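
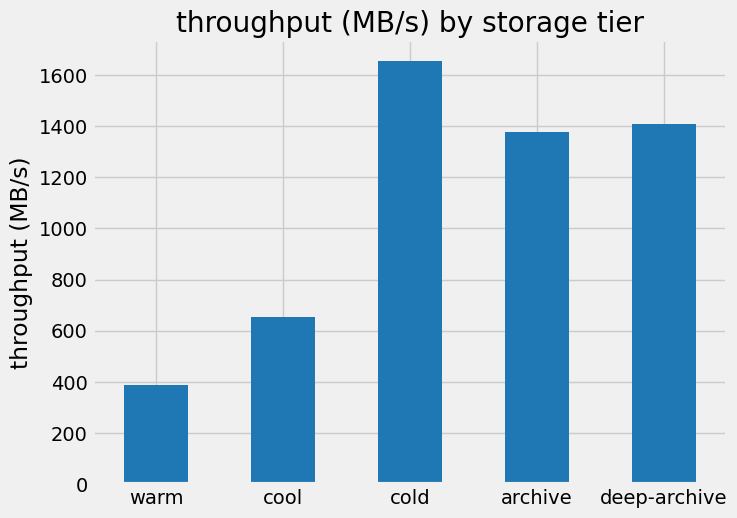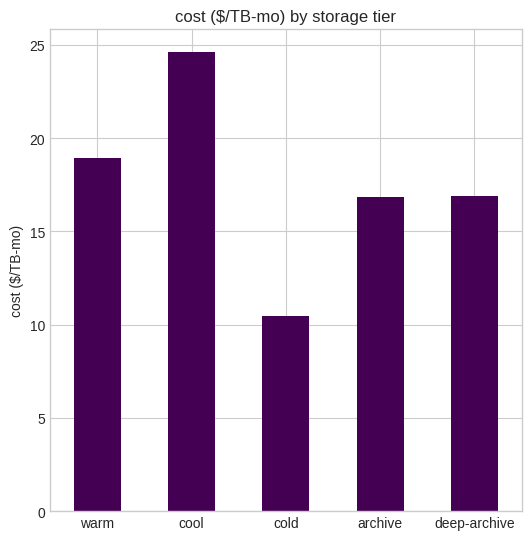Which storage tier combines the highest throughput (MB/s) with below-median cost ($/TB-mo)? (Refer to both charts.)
Chart 2 median cost ($/TB-mo) ≈ 15; below-median storage tiers: cold, archive. Among those, cold has the highest throughput (MB/s) (≈ 1600).

cold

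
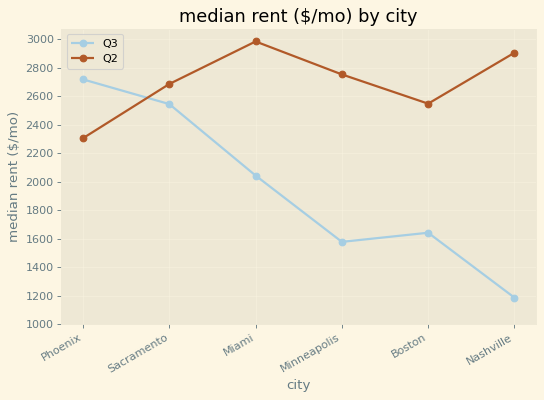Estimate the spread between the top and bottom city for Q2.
≈ 600

Max Miami ≈ 3000, min Phoenix ≈ 2400; range ≈ 600.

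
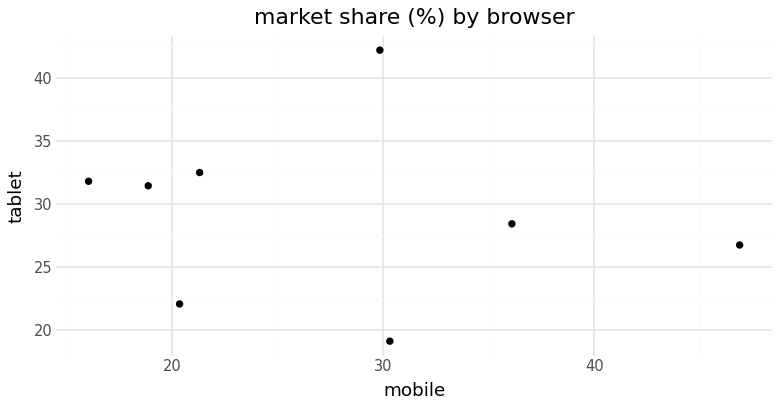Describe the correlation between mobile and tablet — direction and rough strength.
no clear correlation

Points are roughly uncorrelated; weak (|r| ≈ 0.1).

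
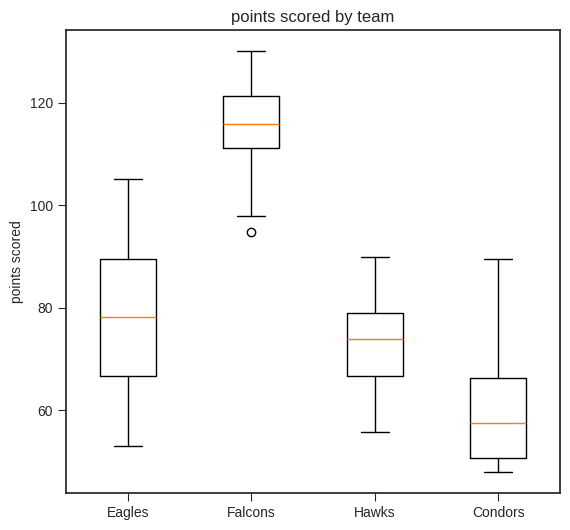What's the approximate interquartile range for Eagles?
Q3 ≈ 90, Q1 ≈ 65; IQR ≈ 25.

≈ 25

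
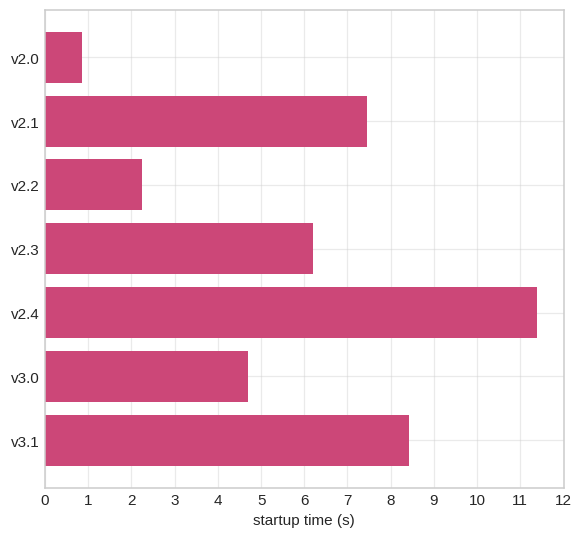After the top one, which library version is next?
Top 3: v2.4 ≈ 11, v3.1 ≈ 8, v2.1 ≈ 7.

v3.1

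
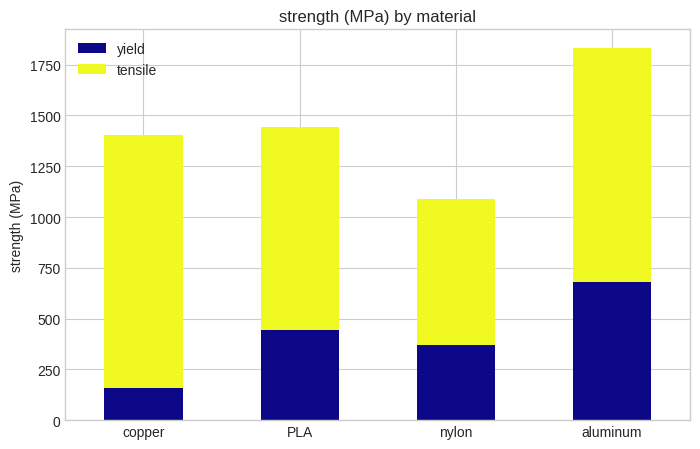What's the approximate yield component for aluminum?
≈ 600

yield top ≈ 600, bottom ≈ 0; segment ≈ 600.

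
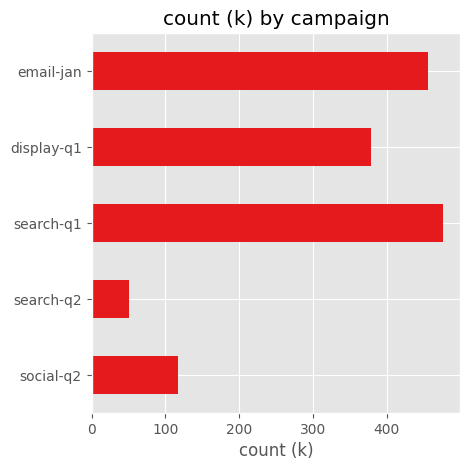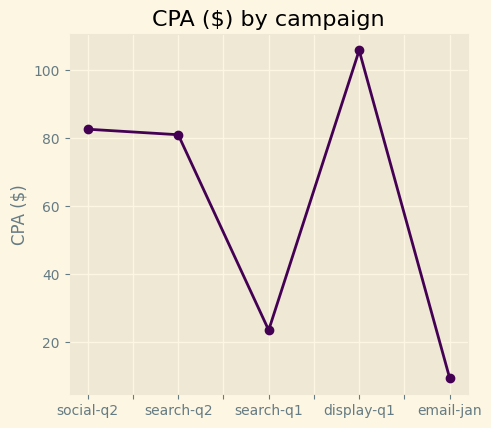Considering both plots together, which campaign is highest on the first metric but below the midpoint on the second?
search-q1

Chart 2 median CPA ($) ≈ 80; below-median campaigns: search-q1, email-jan. Among those, search-q1 has the highest count (k) (≈ 500).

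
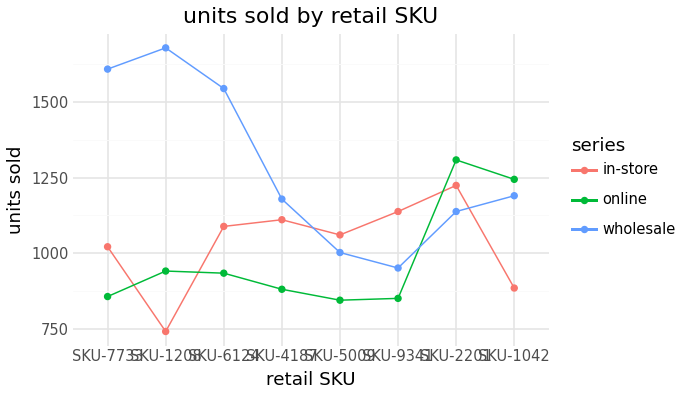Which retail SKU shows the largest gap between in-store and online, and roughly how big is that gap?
SKU-1042: in-store ≈ 900, online ≈ 1200 → gap ≈ 300. Next-largest (SKU-9341) is only ≈ 200.

SKU-1042, ≈ 300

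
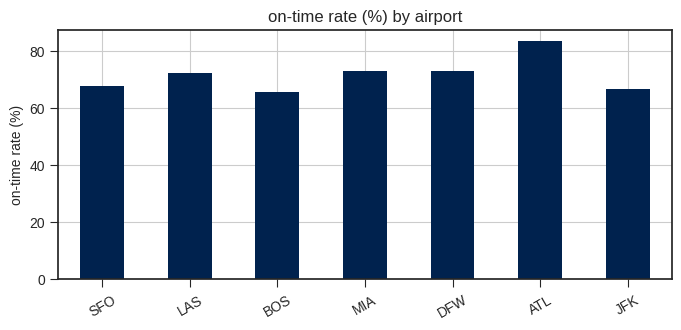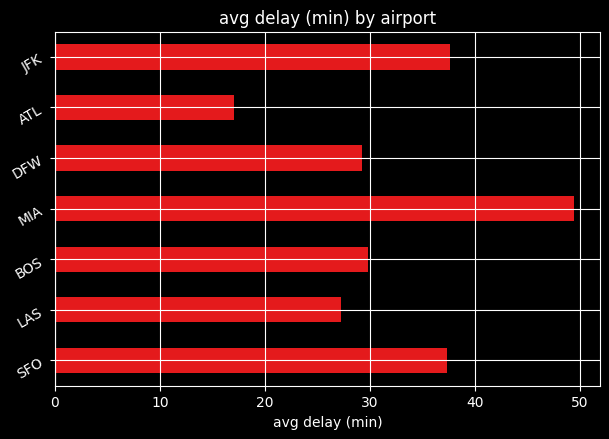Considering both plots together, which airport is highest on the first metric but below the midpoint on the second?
Chart 2 median avg delay (min) ≈ 30; below-median airports: LAS, DFW, ATL. Among those, ATL has the highest on-time rate (%) (≈ 80).

ATL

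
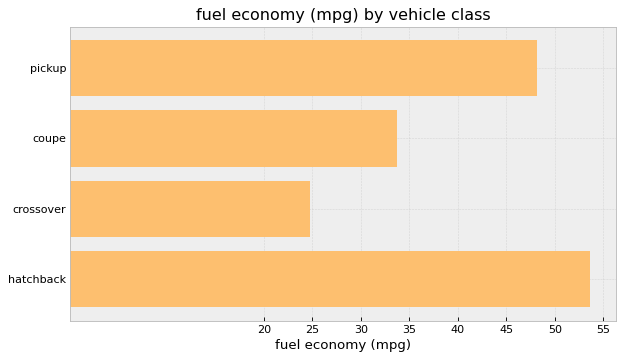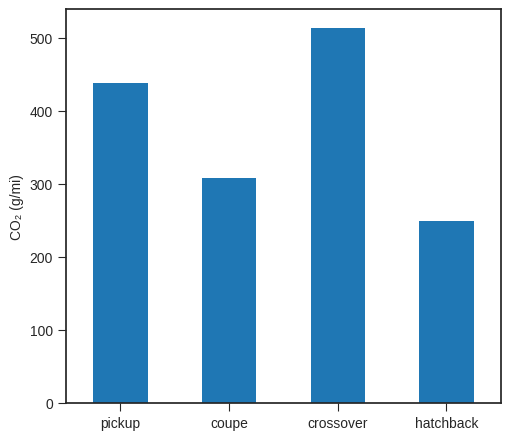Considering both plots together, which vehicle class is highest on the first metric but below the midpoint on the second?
Chart 2 median CO₂ (g/mi) ≈ 350; below-median vehicle classes: coupe, hatchback. Among those, hatchback has the highest fuel economy (mpg) (≈ 55).

hatchback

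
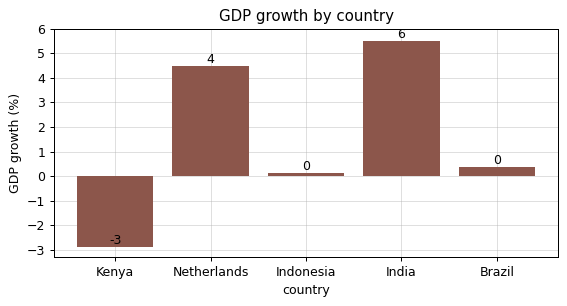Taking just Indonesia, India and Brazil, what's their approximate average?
≈ 2

(0 + 6 + 0) / 3 ≈ 2.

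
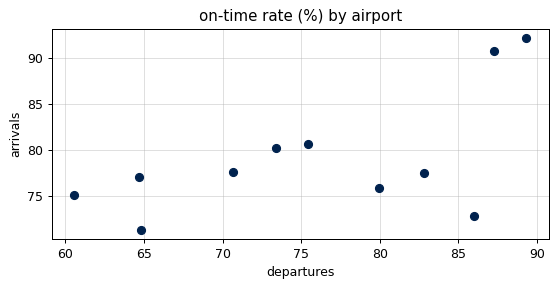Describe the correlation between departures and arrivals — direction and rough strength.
Points are positively correlated; moderate (|r| ≈ 0.6).

positive, moderate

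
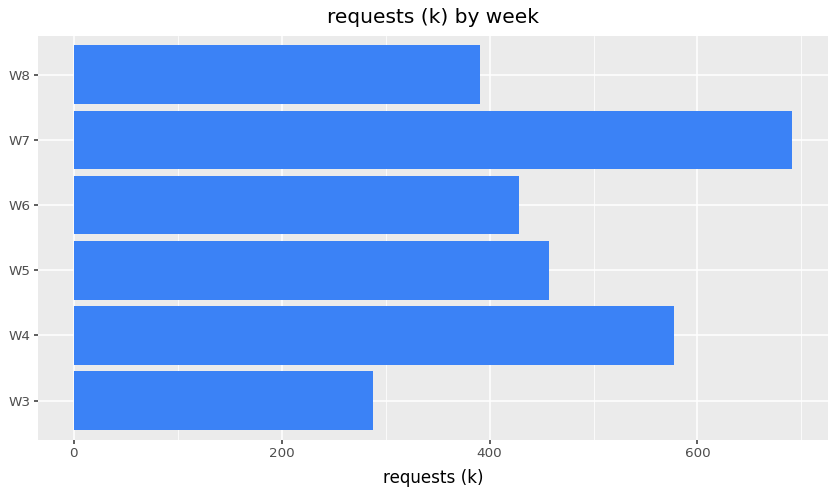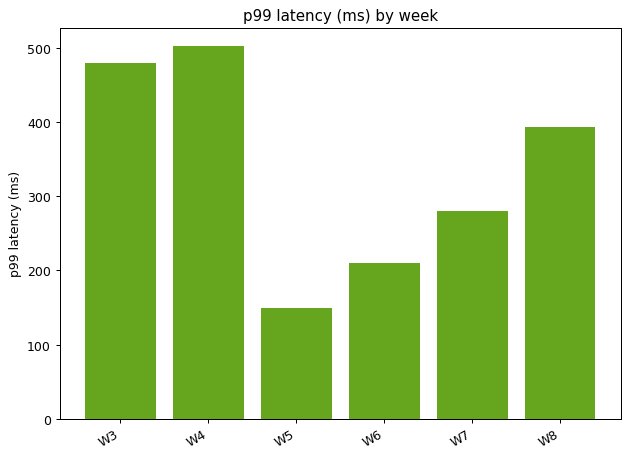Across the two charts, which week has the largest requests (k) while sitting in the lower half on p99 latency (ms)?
Chart 2 median p99 latency (ms) ≈ 350; below-median weeks: W5, W6, W7. Among those, W7 has the highest requests (k) (≈ 700).

W7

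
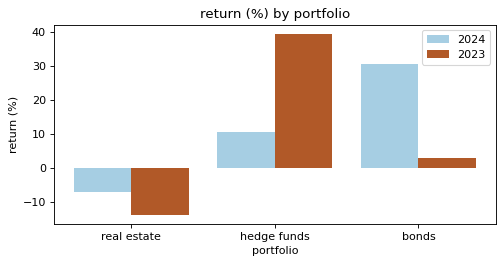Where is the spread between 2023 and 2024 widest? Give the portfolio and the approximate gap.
hedge funds: 2023 ≈ 40, 2024 ≈ 10 → gap ≈ 30. Next-largest (bonds) is only ≈ 25.

hedge funds, ≈ 30 %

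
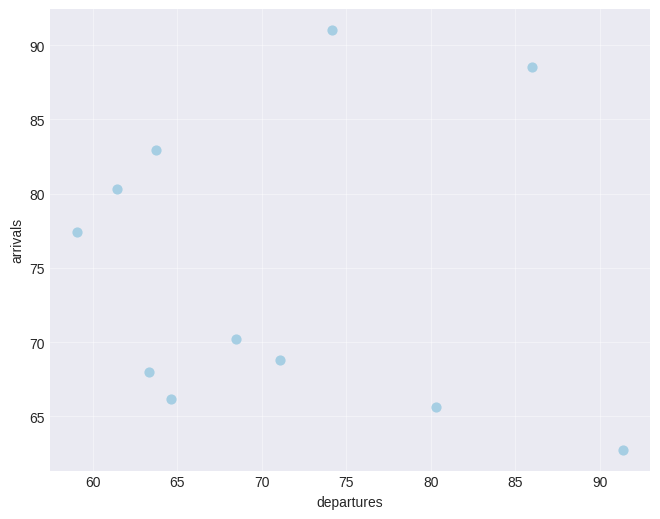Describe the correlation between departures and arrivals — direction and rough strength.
no clear correlation

Points are roughly uncorrelated; weak (|r| ≈ 0.1).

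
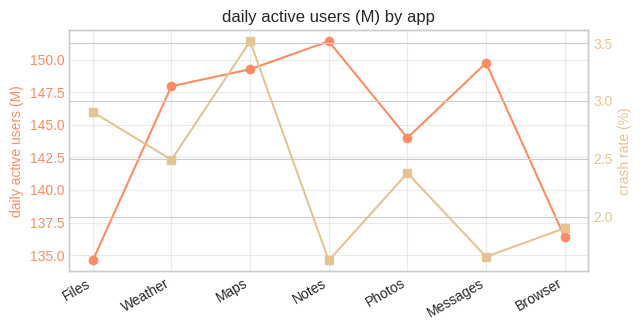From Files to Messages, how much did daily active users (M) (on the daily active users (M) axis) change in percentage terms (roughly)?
≈ +11.9%

Files ≈ 134, Messages ≈ 150; (150 − 134) / 134 ≈ +11.9%.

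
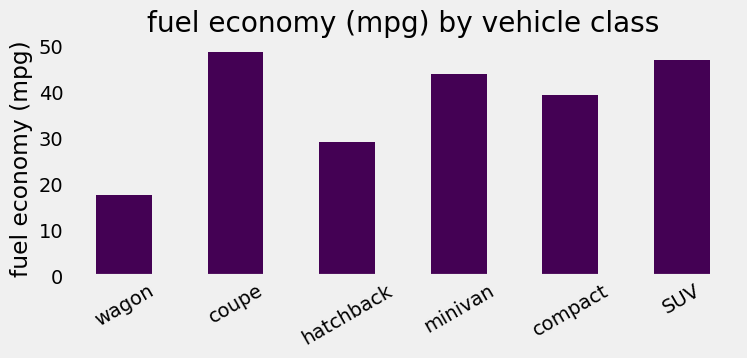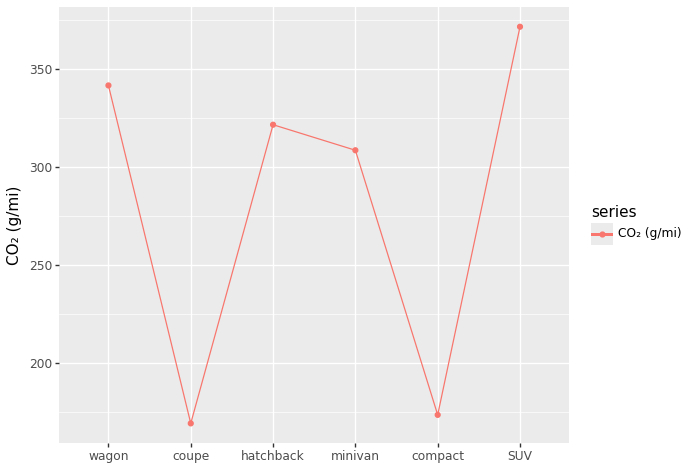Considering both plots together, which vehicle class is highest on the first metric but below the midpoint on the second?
Chart 2 median CO₂ (g/mi) ≈ 300; below-median vehicle classes: coupe, minivan, compact. Among those, coupe has the highest fuel economy (mpg) (≈ 50).

coupe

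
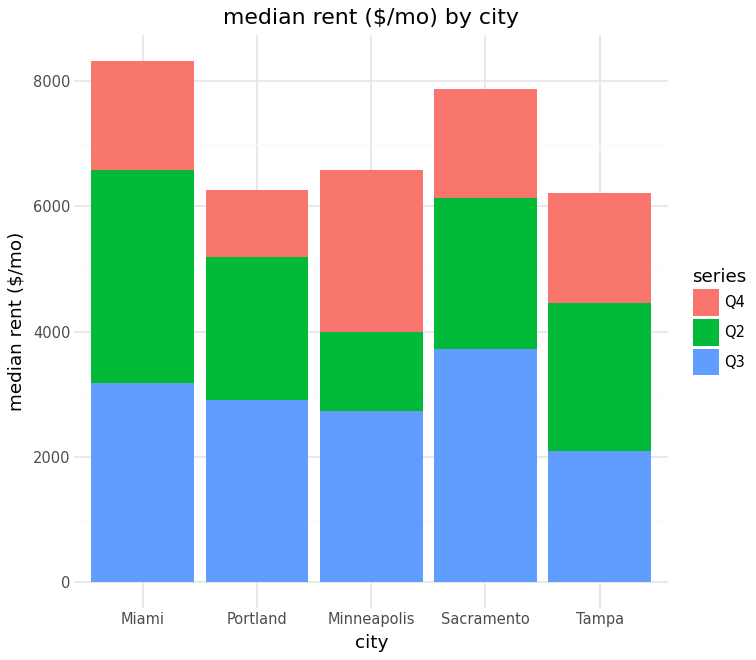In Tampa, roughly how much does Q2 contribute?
Q2 top ≈ 4000, bottom ≈ 2000; segment ≈ 2000.

≈ 2000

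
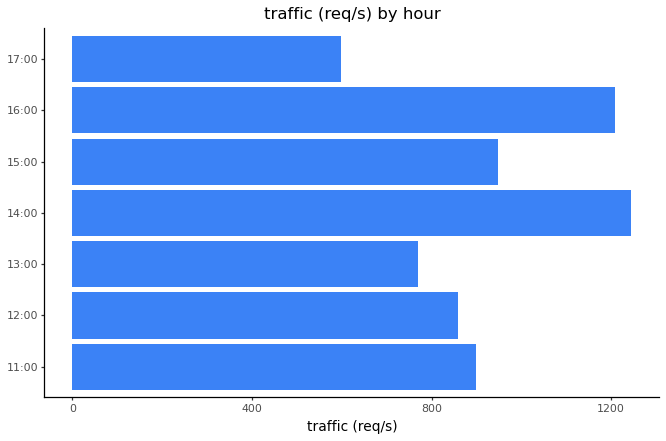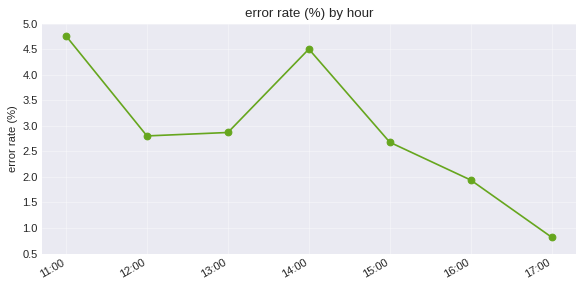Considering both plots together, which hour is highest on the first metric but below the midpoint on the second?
16:00

Chart 2 median error rate (%) ≈ 3; below-median hours: 15:00, 16:00, 17:00. Among those, 16:00 has the highest traffic (req/s) (≈ 1200).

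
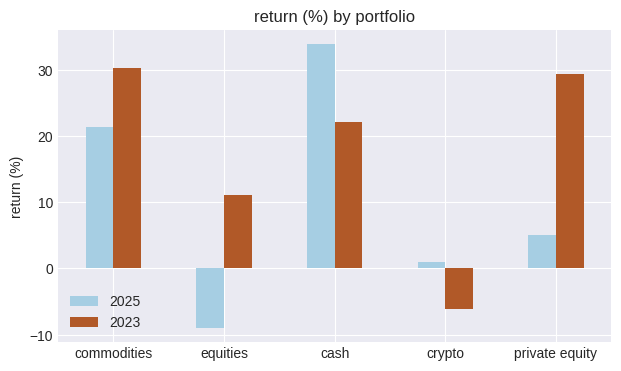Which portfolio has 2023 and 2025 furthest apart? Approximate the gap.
private equity, ≈ 25 %

private equity: 2023 ≈ 30, 2025 ≈ 5 → gap ≈ 25. Next-largest (equities) is only ≈ 20.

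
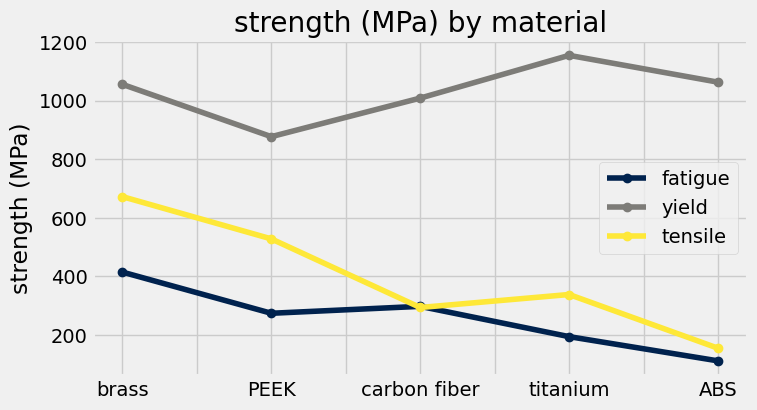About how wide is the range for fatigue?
Max brass ≈ 400, min ABS ≈ 100; range ≈ 300.

≈ 300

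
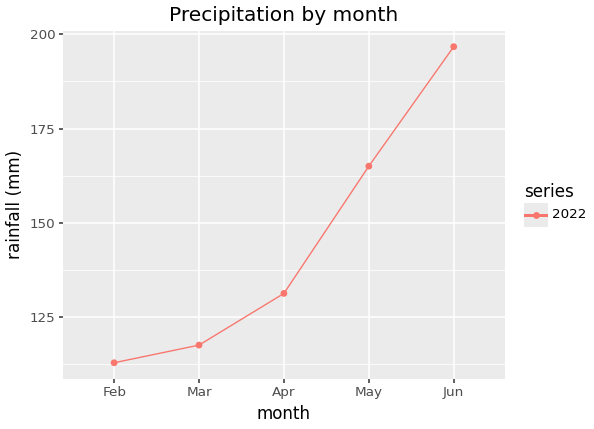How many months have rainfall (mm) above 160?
Above 160: May, Jun.

2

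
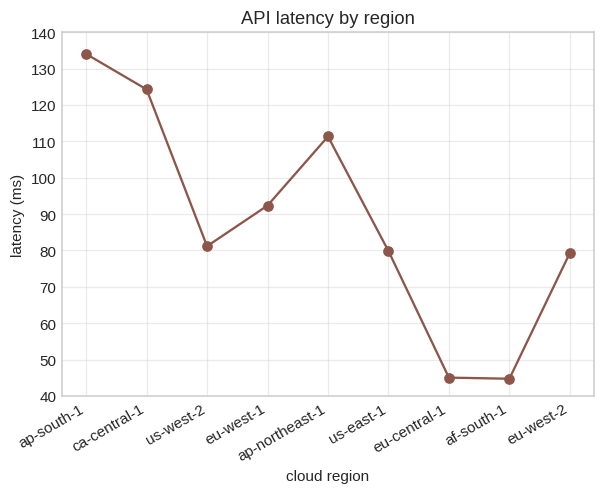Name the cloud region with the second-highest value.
ca-central-1

Top 3: ap-south-1 ≈ 130, ca-central-1 ≈ 120, ap-northeast-1 ≈ 110.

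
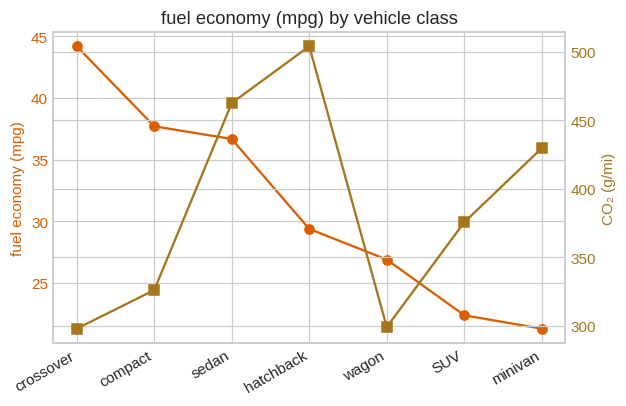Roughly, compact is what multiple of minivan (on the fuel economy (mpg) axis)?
compact ≈ 38, minivan ≈ 22; 38/22 ≈ 1.73.

≈ 1.73×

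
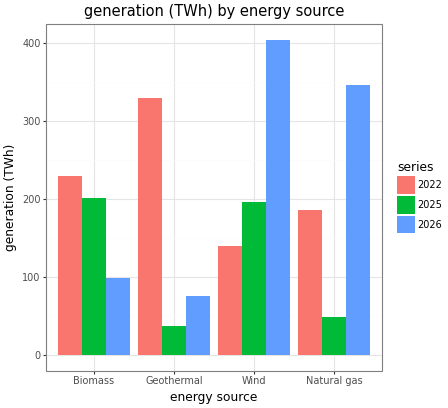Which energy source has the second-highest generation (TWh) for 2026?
Natural gas

Top 3 for 2026: Wind ≈ 400, Natural gas ≈ 350, Biomass ≈ 100.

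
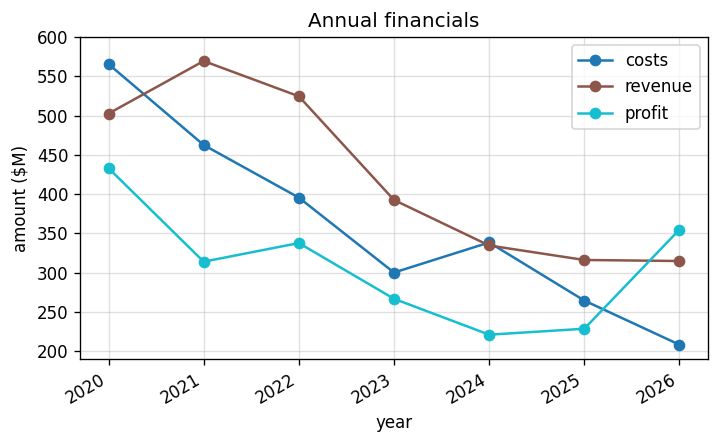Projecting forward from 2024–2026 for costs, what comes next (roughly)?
≈ 125

Last three: 350, 250, 200 → slope ≈ -75/step → next ≈ 125.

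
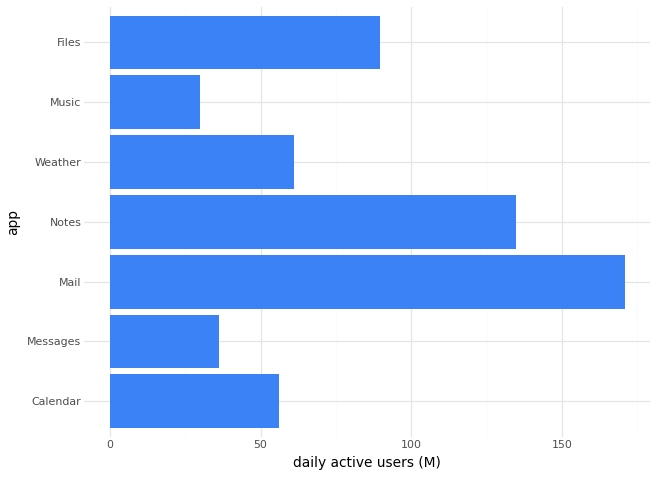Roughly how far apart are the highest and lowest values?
≈ 160

Max Mail ≈ 180, min Music ≈ 20; range ≈ 160.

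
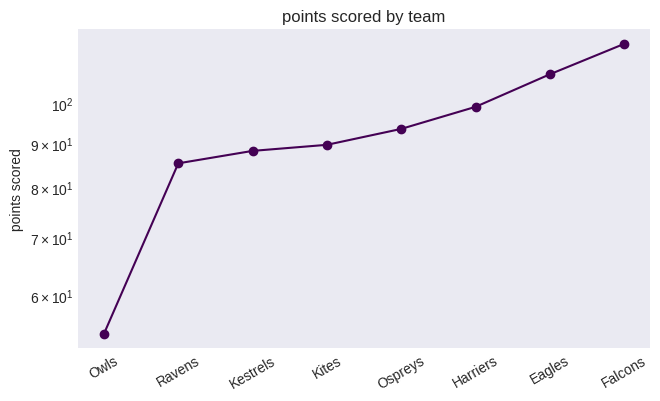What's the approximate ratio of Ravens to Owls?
≈ 1.8×

Ravens ≈ 90, Owls ≈ 50; 90/50 ≈ 1.8.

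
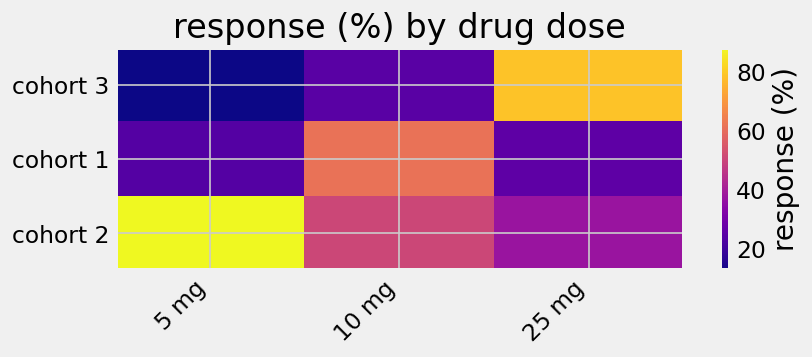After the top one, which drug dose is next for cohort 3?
Top 3 for cohort 3: 25 mg ≈ 80, 10 mg ≈ 20, 5 mg ≈ 10.

10 mg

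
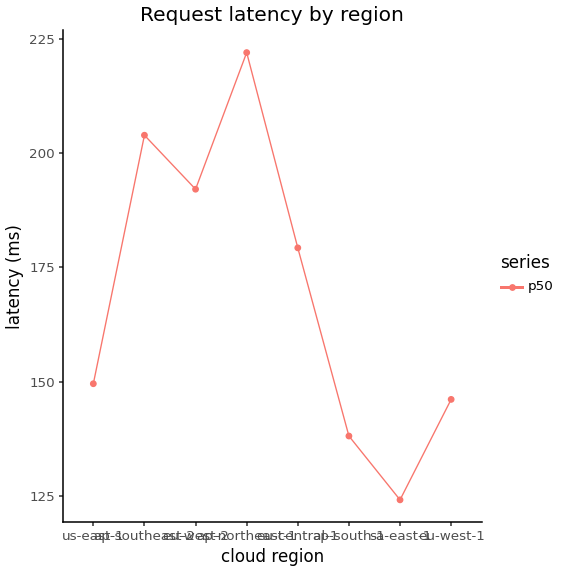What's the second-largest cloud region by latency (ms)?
Top 3: ap-northeast-1 ≈ 220, ap-southeast-2 ≈ 200, eu-west-2 ≈ 190.

ap-southeast-2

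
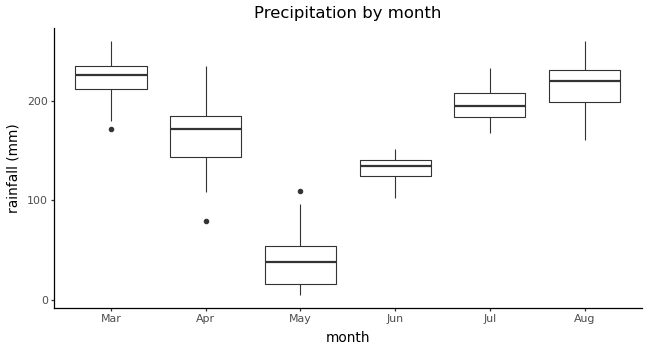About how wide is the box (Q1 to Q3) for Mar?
Q3 ≈ 240, Q1 ≈ 220; IQR ≈ 20.

≈ 20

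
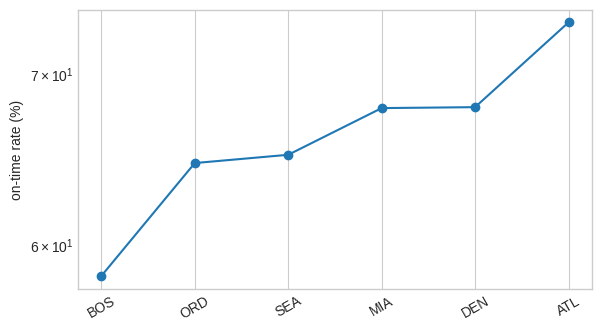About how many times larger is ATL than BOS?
ATL ≈ 74, BOS ≈ 58; 74/58 ≈ 1.28.

≈ 1.28×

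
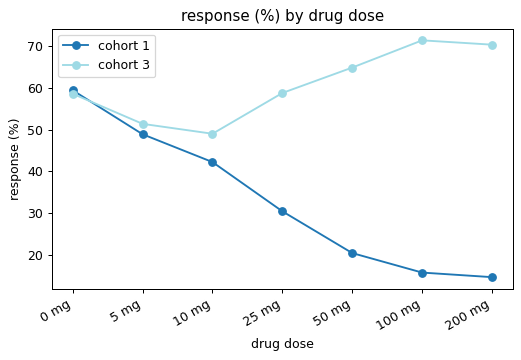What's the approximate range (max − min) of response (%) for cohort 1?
Max 0 mg ≈ 60, min 200 mg ≈ 15; range ≈ 45.

≈ 45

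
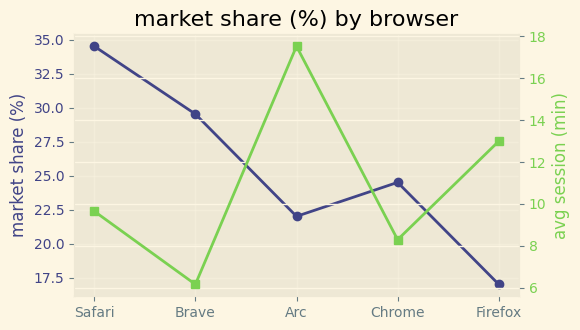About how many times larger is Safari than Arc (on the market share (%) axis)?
≈ 1.55×

Safari ≈ 34, Arc ≈ 22; 34/22 ≈ 1.55.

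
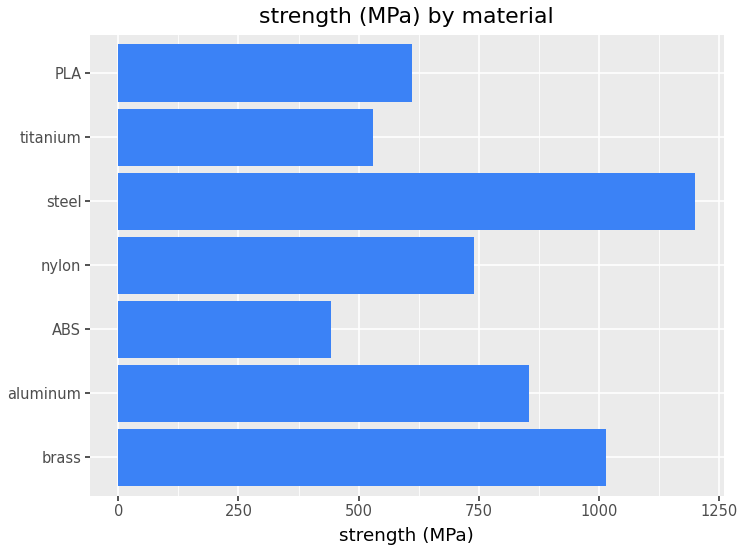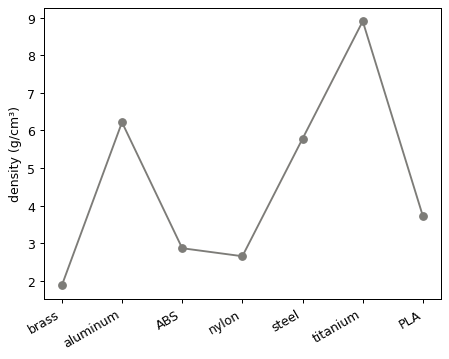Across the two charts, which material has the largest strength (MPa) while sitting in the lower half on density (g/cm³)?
Chart 2 median density (g/cm³) ≈ 4; below-median materials: brass, ABS, nylon. Among those, brass has the highest strength (MPa) (≈ 1000).

brass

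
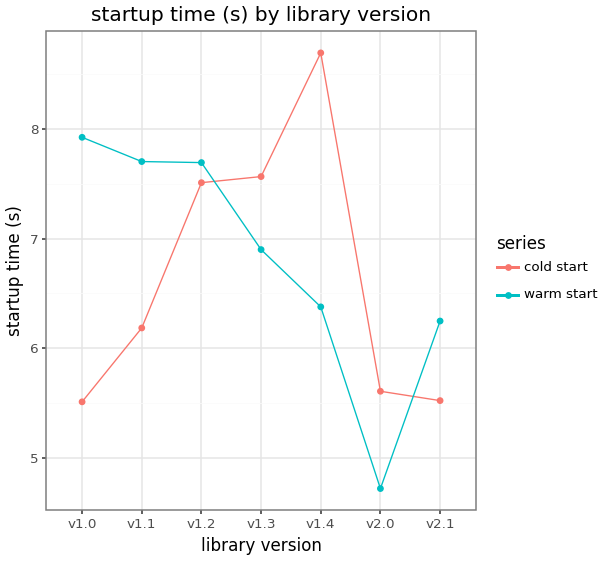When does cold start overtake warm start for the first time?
v1.2: cold start ≈ 7.5 vs warm start ≈ 7.5 (not yet); v1.3: cold start ≈ 7.5 vs warm start ≈ 7.0 (first crossover).

v1.3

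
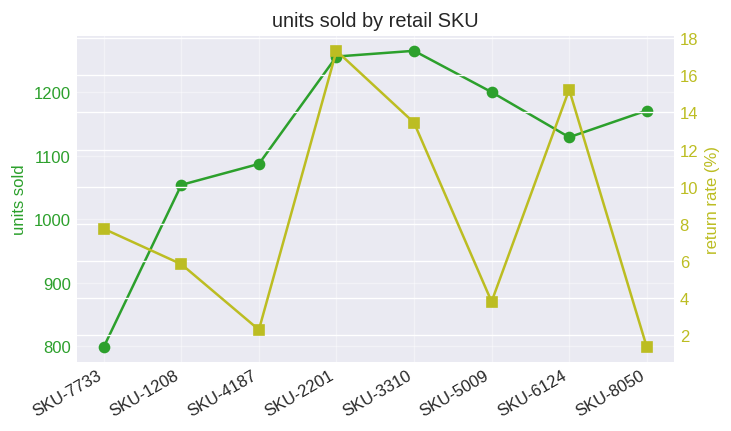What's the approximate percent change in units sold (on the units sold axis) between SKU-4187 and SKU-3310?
≈ +13.6%

SKU-4187 ≈ 1100, SKU-3310 ≈ 1250; (1250 − 1100) / 1100 ≈ +13.6%.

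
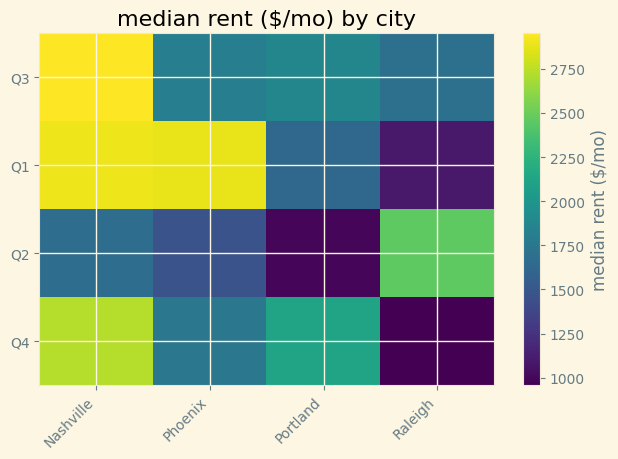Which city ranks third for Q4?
Phoenix

Top 4 for Q4: Nashville ≈ 2800, Portland ≈ 2200, Phoenix ≈ 1800, Raleigh ≈ 1000.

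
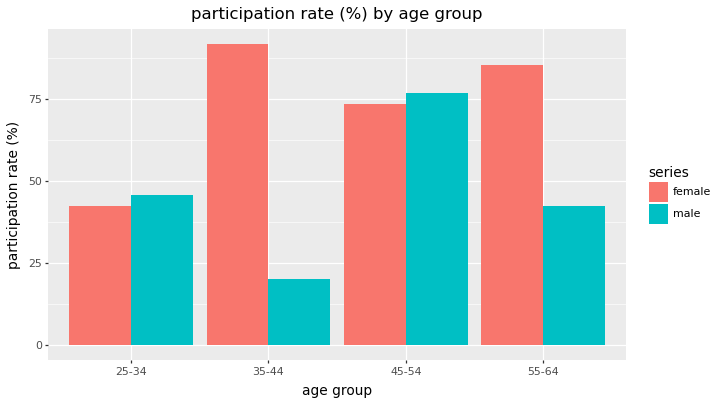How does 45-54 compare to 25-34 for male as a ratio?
45-54 ≈ 80, 25-34 ≈ 50; 80/50 ≈ 1.6.

≈ 1.6×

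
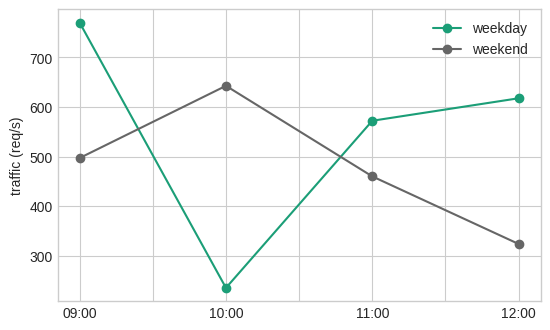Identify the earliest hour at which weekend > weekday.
10:00

09:00: weekend ≈ 500 vs weekday ≈ 750 (not yet); 10:00: weekend ≈ 650 vs weekday ≈ 250 (first crossover).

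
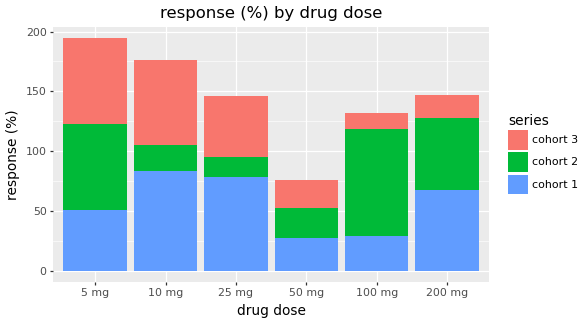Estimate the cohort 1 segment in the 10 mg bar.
cohort 1 top ≈ 80, bottom ≈ 0; segment ≈ 80.

≈ 80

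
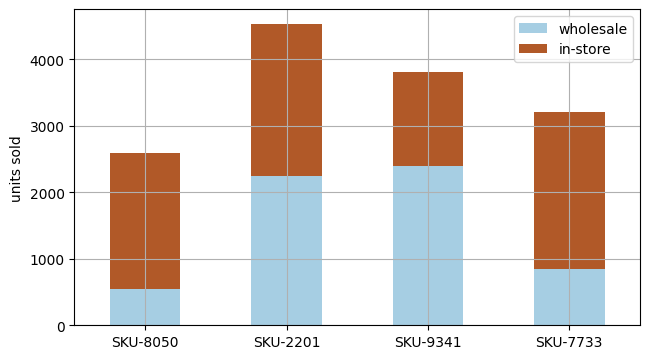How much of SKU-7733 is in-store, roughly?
in-store top ≈ 3000, bottom ≈ 1000; segment ≈ 2000.

≈ 2000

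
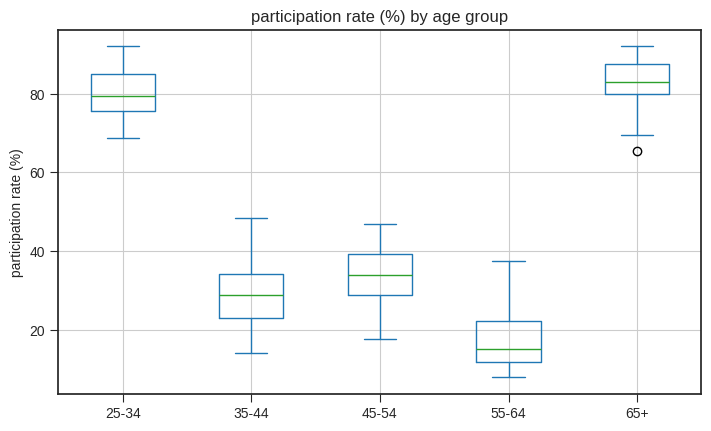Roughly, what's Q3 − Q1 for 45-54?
≈ 10

Q3 ≈ 40, Q1 ≈ 30; IQR ≈ 10.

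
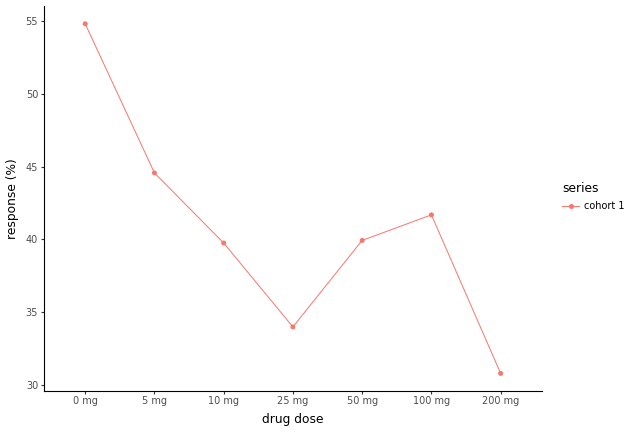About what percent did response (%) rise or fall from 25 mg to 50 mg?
25 mg ≈ 35, 50 mg ≈ 40; (40 − 35) / 35 ≈ +14.3%.

≈ +14.3%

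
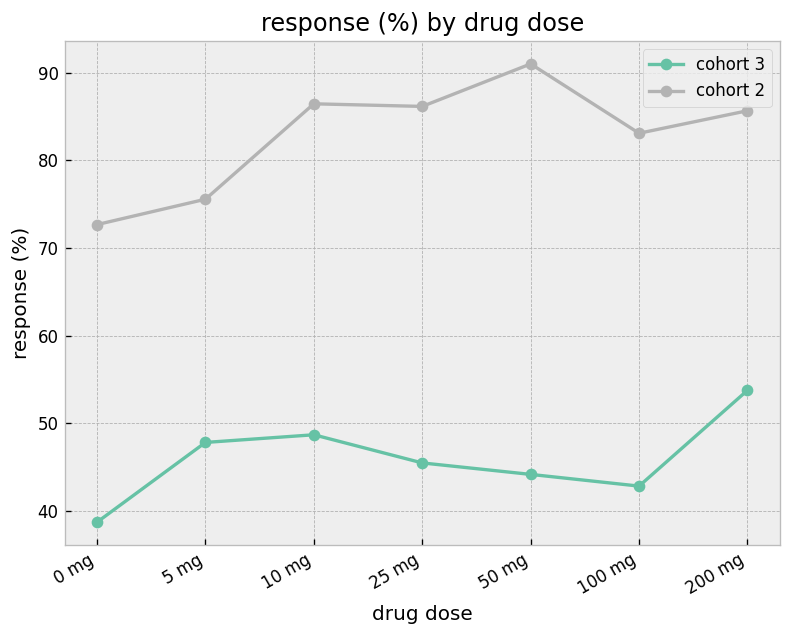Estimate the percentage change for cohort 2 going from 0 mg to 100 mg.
0 mg ≈ 75, 100 mg ≈ 85; (85 − 75) / 75 ≈ +13.3%.

≈ +13.3%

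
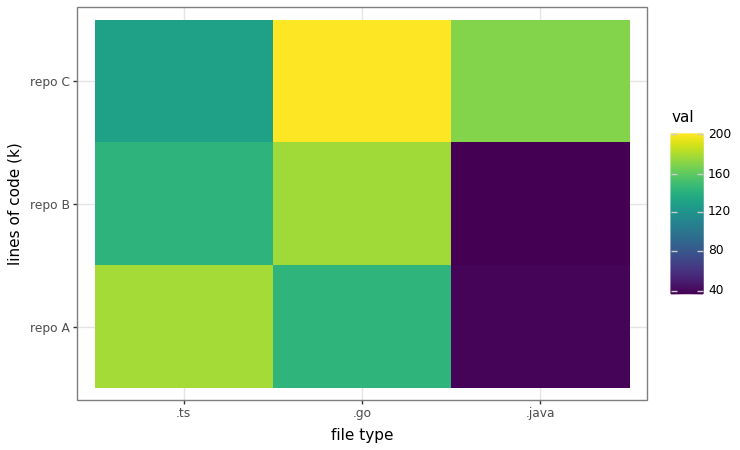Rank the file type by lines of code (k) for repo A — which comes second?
.go

Top 3 for repo A: .ts ≈ 180, .go ≈ 140, .java ≈ 40.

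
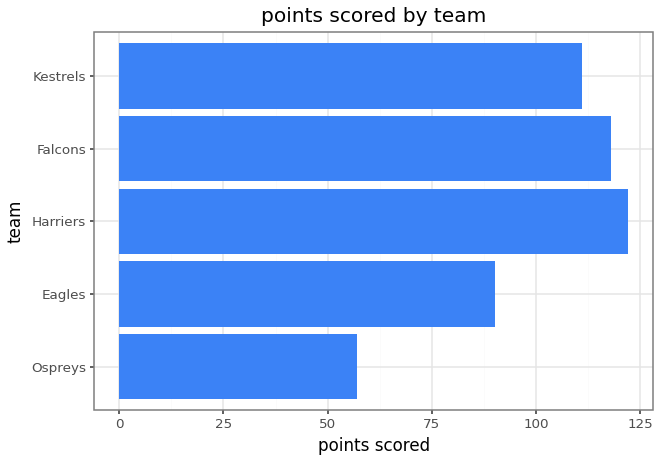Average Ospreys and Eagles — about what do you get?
≈ 70

(60 + 80) / 2 ≈ 70.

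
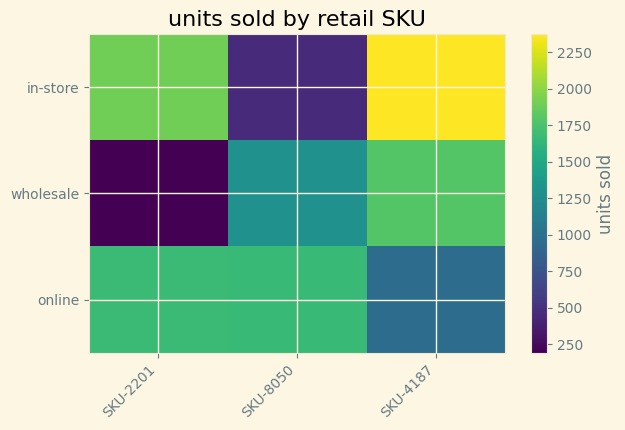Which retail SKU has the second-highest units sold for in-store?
Top 3 for in-store: SKU-4187 ≈ 2400, SKU-2201 ≈ 1800, SKU-8050 ≈ 400.

SKU-2201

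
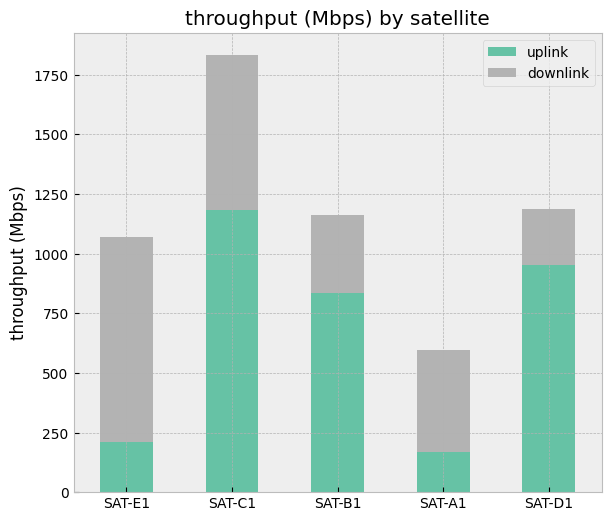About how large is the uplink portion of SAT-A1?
uplink top ≈ 200, bottom ≈ 0; segment ≈ 200.

≈ 200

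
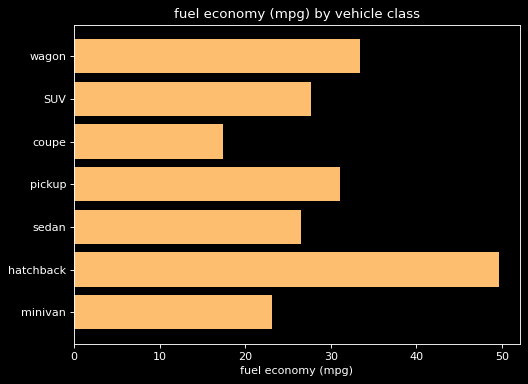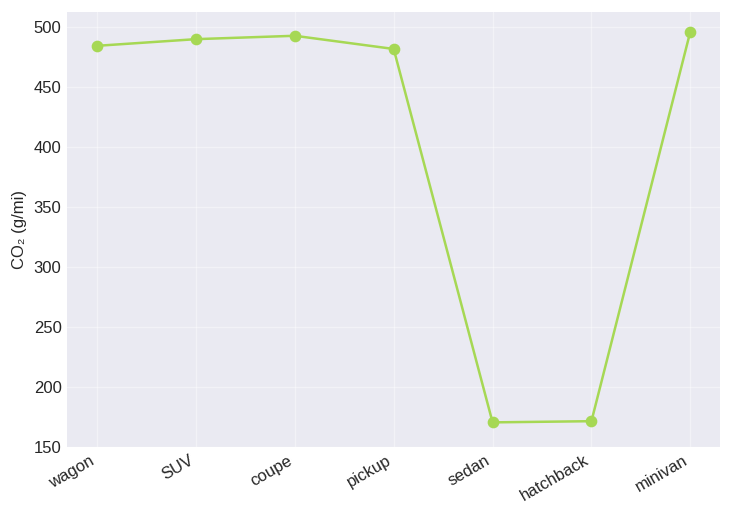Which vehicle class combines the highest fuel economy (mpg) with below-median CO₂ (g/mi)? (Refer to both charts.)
hatchback

Chart 2 median CO₂ (g/mi) ≈ 500; below-median vehicle classes: pickup, sedan, hatchback. Among those, hatchback has the highest fuel economy (mpg) (≈ 50).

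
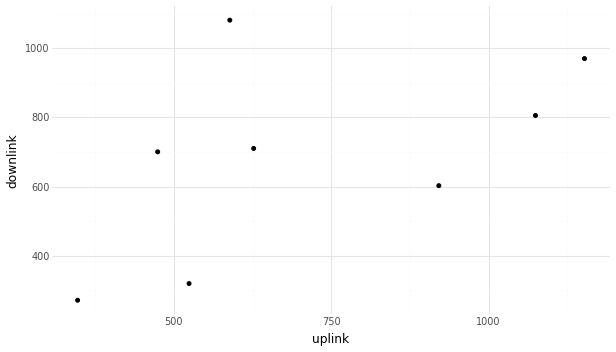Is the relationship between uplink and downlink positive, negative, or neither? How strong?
Points are positively correlated; moderate (|r| ≈ 0.5).

positive, moderate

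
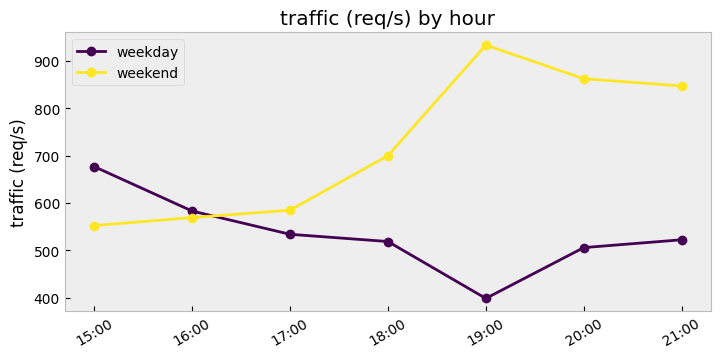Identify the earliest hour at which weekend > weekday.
16:00: weekend ≈ 550 vs weekday ≈ 600 (not yet); 17:00: weekend ≈ 600 vs weekday ≈ 550 (first crossover).

17:00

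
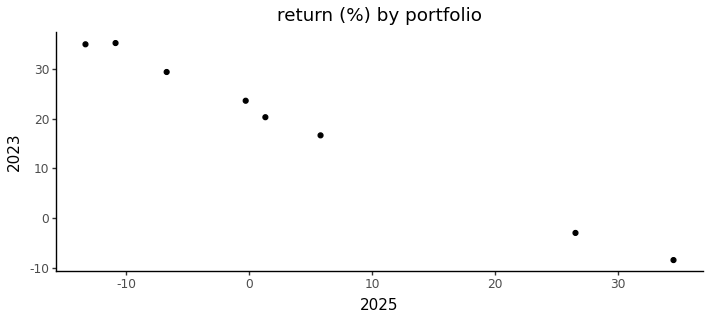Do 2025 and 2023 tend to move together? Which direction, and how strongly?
negative, strong

Points are negatively correlated; strong (|r| ≈ 1.0).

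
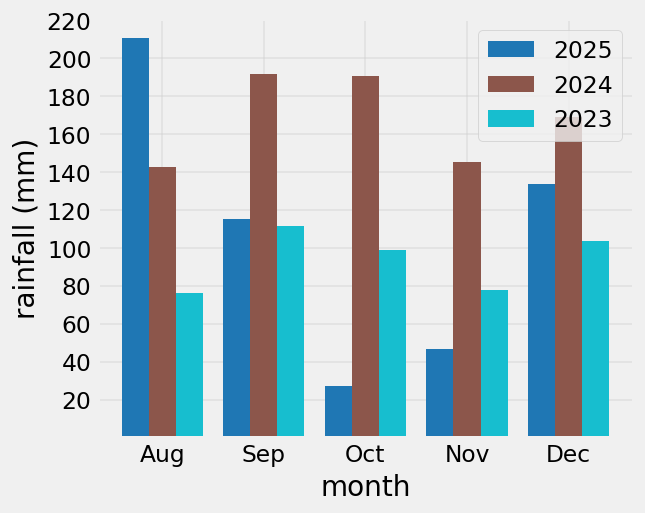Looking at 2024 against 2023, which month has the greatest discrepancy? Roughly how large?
Oct, ≈ 100 mm

Oct: 2024 ≈ 200, 2023 ≈ 100 → gap ≈ 100. Next-largest (Sep) is only ≈ 80.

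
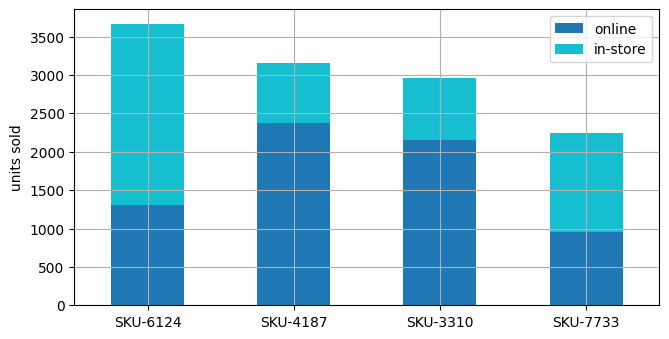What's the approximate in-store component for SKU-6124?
in-store top ≈ 3500, bottom ≈ 1500; segment ≈ 2000.

≈ 2000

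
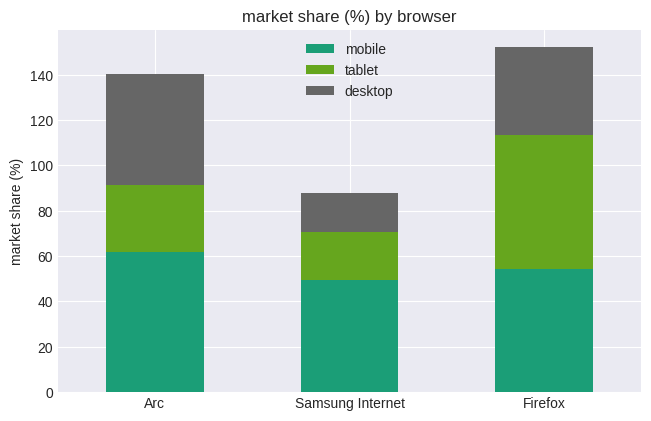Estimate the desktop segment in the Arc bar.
≈ 40

desktop top ≈ 140, bottom ≈ 100; segment ≈ 40.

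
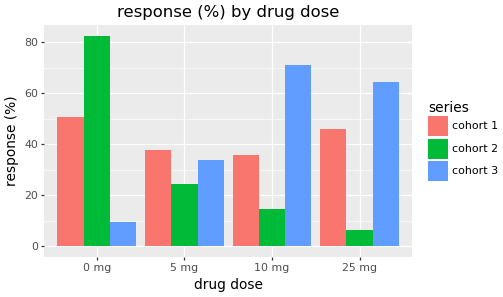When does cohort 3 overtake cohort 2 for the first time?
5 mg

0 mg: cohort 3 ≈ 10 vs cohort 2 ≈ 80 (not yet); 5 mg: cohort 3 ≈ 30 vs cohort 2 ≈ 20 (first crossover).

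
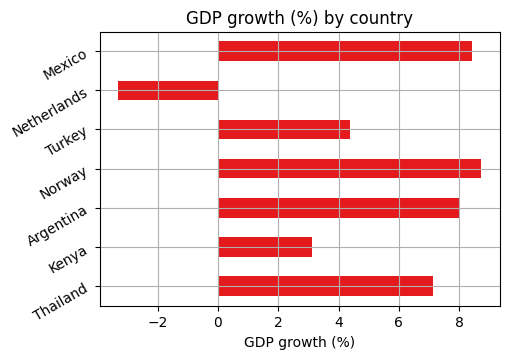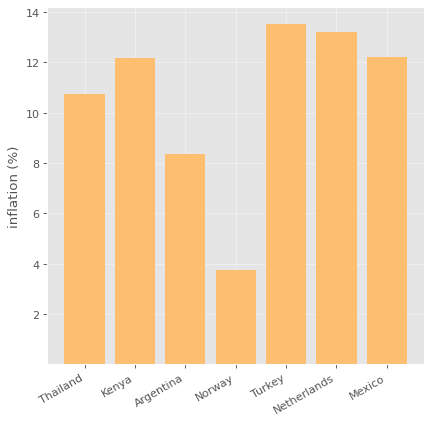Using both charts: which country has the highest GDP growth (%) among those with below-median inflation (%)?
Chart 2 median inflation (%) ≈ 12; below-median countries: Thailand, Argentina, Norway. Among those, Norway has the highest GDP growth (%) (≈ 9).

Norway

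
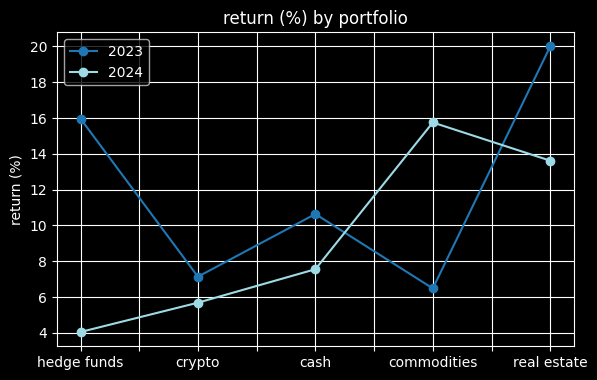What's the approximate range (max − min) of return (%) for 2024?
Max commodities ≈ 16, min hedge funds ≈ 4; range ≈ 12.

≈ 12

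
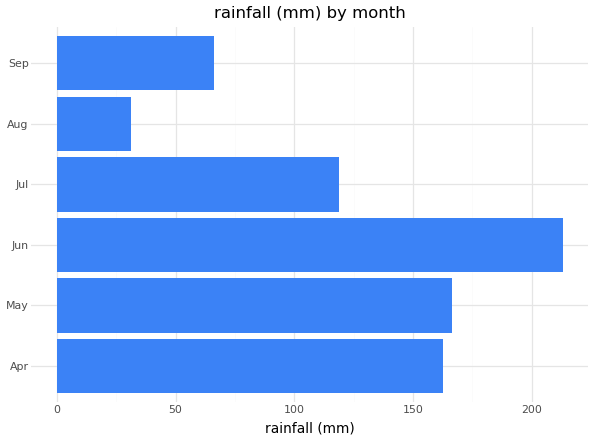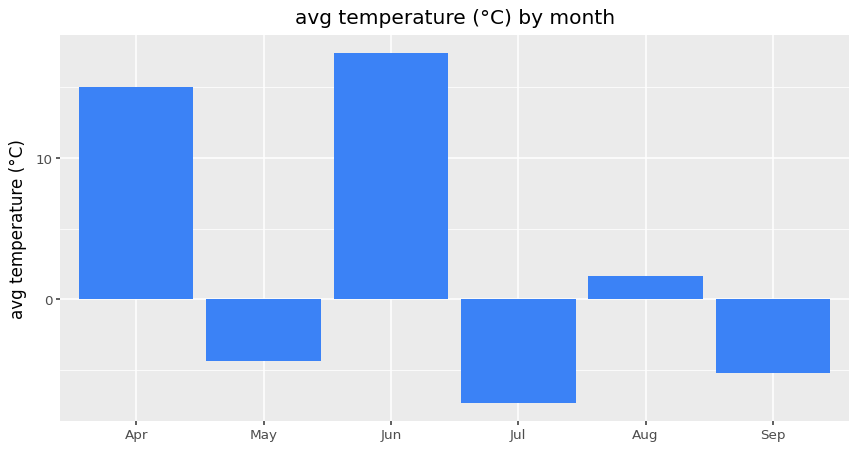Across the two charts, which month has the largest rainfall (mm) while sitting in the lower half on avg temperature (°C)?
Chart 2 median avg temperature (°C) ≈ -2; below-median months: May, Jul, Sep. Among those, May has the highest rainfall (mm) (≈ 160).

May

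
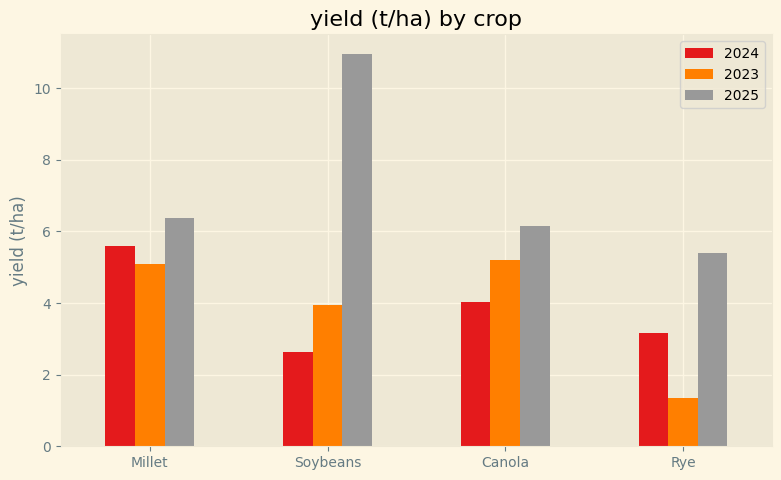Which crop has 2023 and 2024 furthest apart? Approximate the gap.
Rye: 2023 ≈ 1, 2024 ≈ 3 → gap ≈ 2. Next-largest (Soybeans) is only ≈ 1.

Rye, ≈ 2 t/ha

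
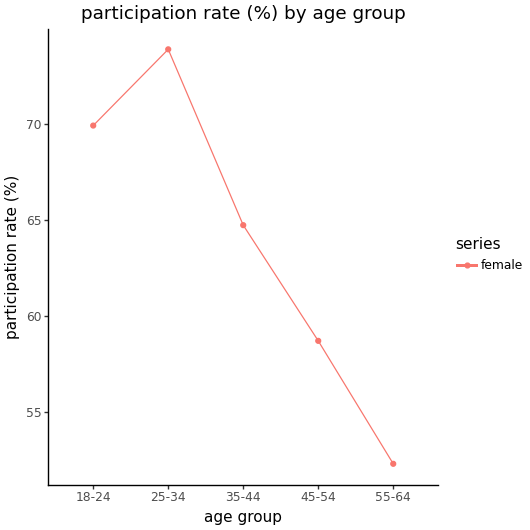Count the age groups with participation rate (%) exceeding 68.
2

Above 68: 18-24, 25-34.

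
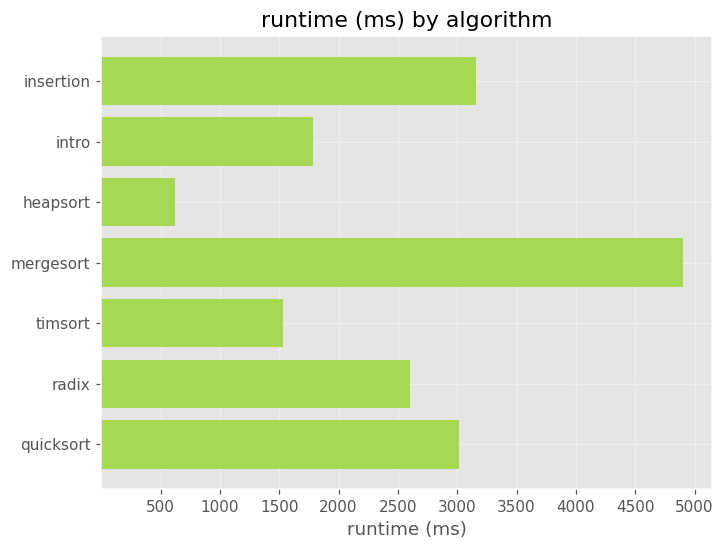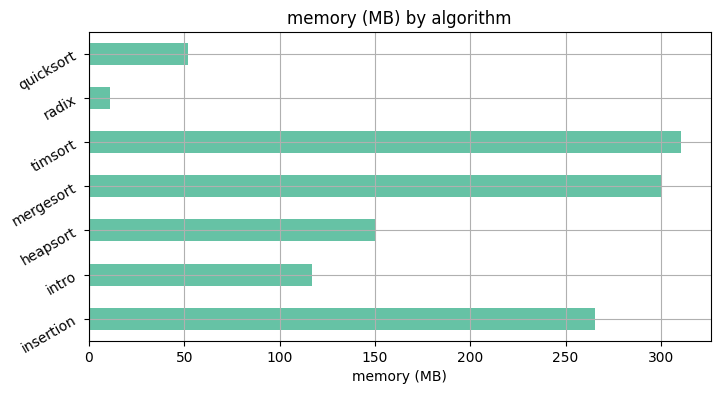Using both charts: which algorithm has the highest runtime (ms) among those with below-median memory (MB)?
Chart 2 median memory (MB) ≈ 150; below-median algorithms: intro, radix, quicksort. Among those, quicksort has the highest runtime (ms) (≈ 3000).

quicksort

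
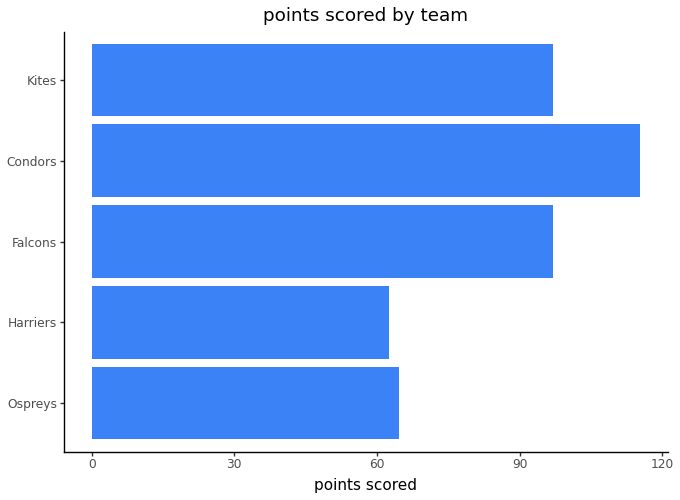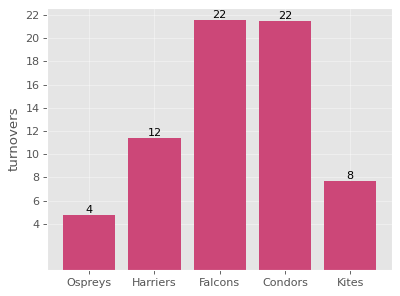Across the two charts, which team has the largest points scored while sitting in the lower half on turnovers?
Chart 2 median turnovers ≈ 12; below-median teams: Ospreys, Kites. Among those, Kites has the highest points scored (≈ 100).

Kites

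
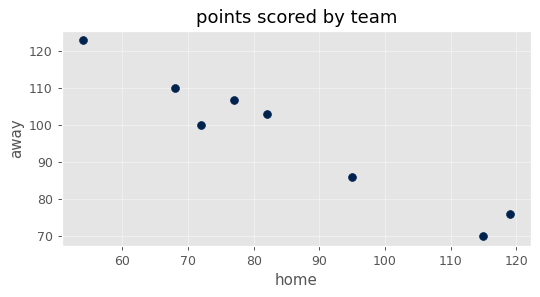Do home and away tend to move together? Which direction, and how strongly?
Points are negatively correlated; strong (|r| ≈ 1.0).

negative, strong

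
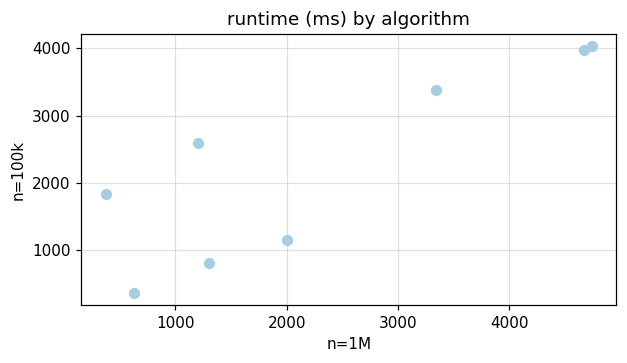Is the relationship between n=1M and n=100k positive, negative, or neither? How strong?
positive, strong

Points are positively correlated; strong (|r| ≈ 0.8).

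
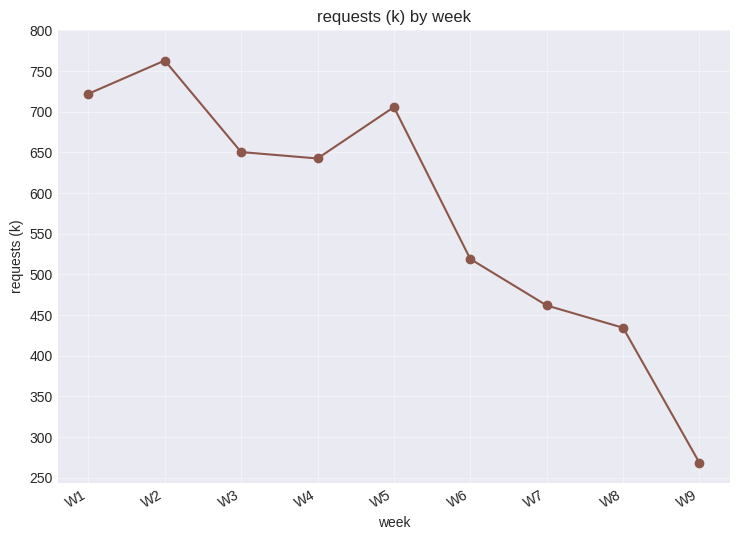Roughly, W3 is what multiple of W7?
W3 ≈ 650, W7 ≈ 450; 650/450 ≈ 1.44.

≈ 1.44×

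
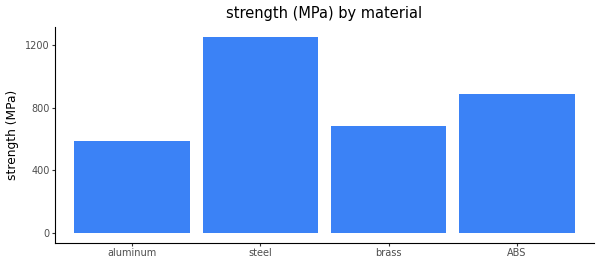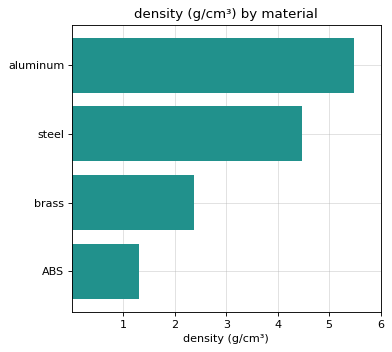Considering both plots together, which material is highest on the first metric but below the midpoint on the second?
Chart 2 median density (g/cm³) ≈ 3; below-median materials: brass, ABS. Among those, ABS has the highest strength (MPa) (≈ 800).

ABS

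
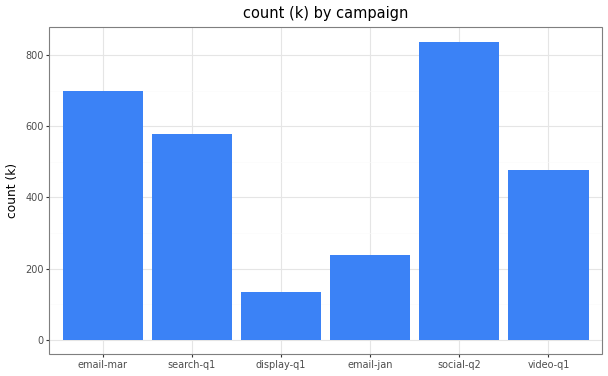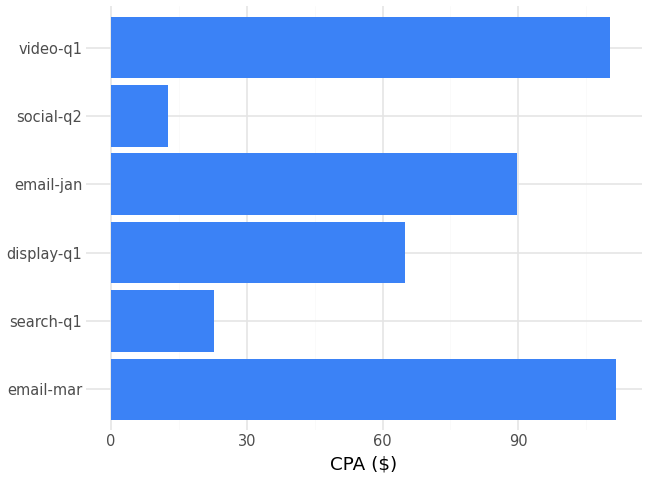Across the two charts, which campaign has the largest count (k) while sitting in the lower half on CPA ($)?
social-q2

Chart 2 median CPA ($) ≈ 80; below-median campaigns: search-q1, display-q1, social-q2. Among those, social-q2 has the highest count (k) (≈ 800).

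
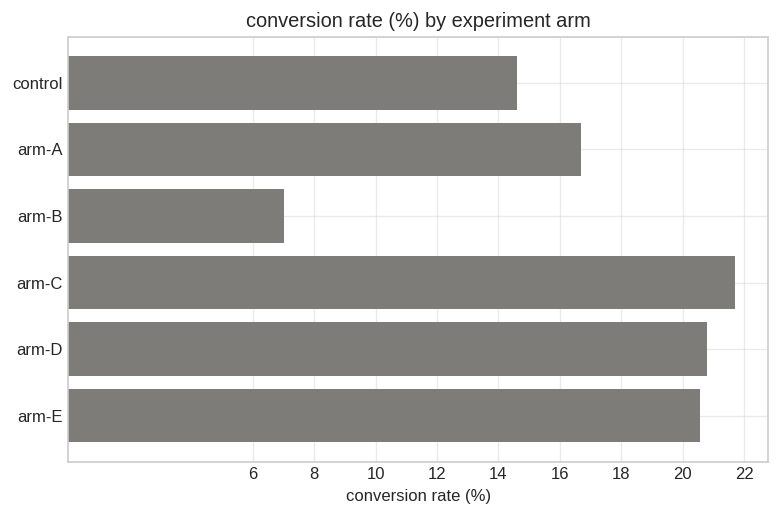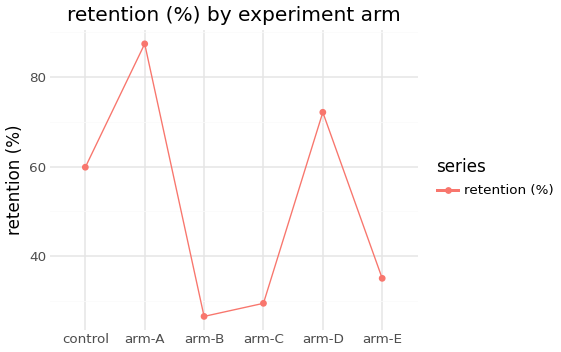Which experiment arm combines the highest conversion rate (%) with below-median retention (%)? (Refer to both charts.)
arm-C

Chart 2 median retention (%) ≈ 50; below-median experiment arms: arm-B, arm-C, arm-E. Among those, arm-C has the highest conversion rate (%) (≈ 22).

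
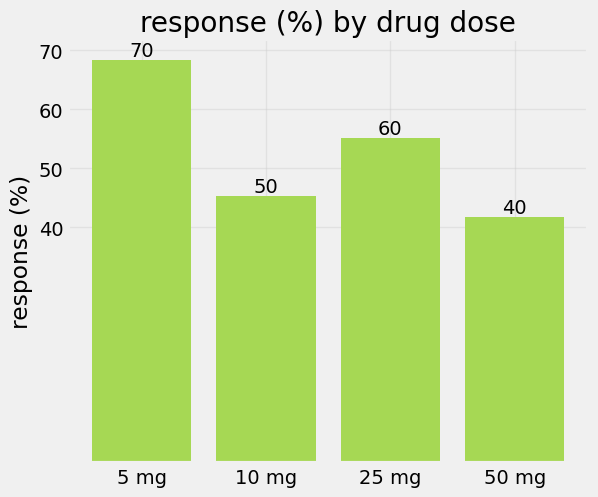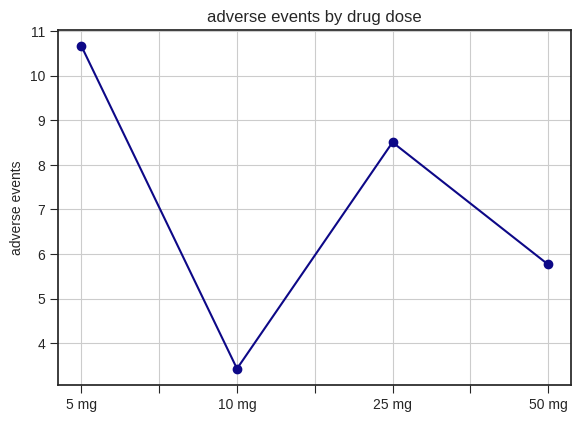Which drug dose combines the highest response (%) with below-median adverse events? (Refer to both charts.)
Chart 2 median adverse events ≈ 7; below-median drug doses: 10 mg, 50 mg. Among those, 10 mg has the highest response (%) (≈ 50).

10 mg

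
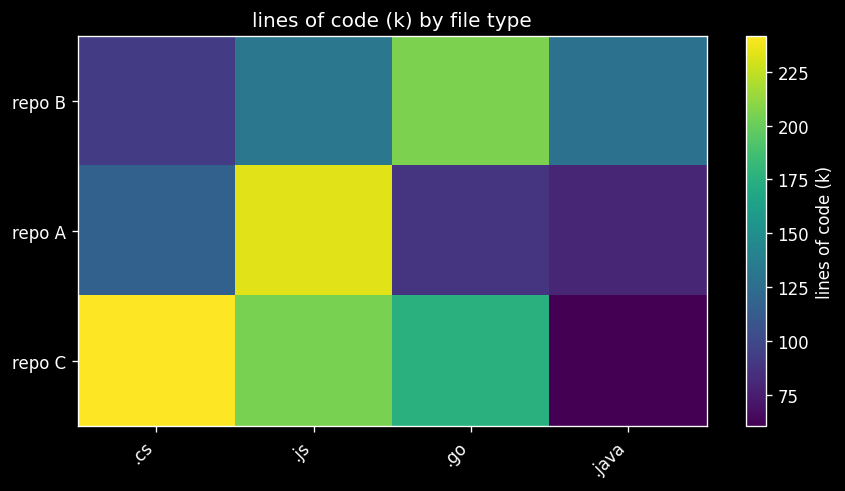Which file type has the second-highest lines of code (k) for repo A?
.cs

Top 3 for repo A: .js ≈ 240, .cs ≈ 120, .go ≈ 80.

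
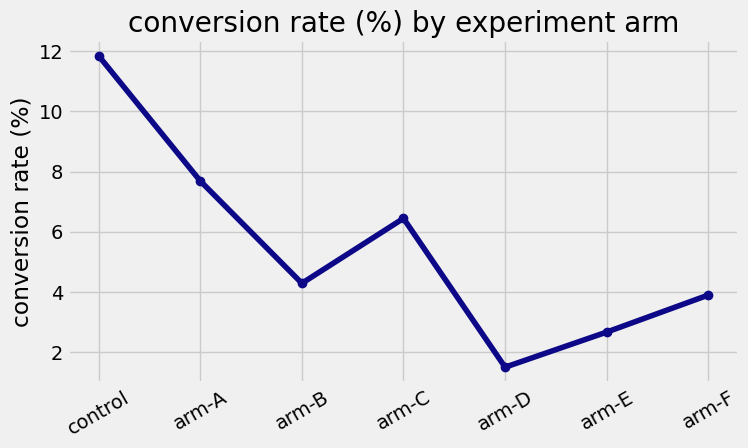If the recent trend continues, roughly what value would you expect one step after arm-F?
Last three: 2, 3, 4 → slope ≈ 1/step → next ≈ 5.

≈ 5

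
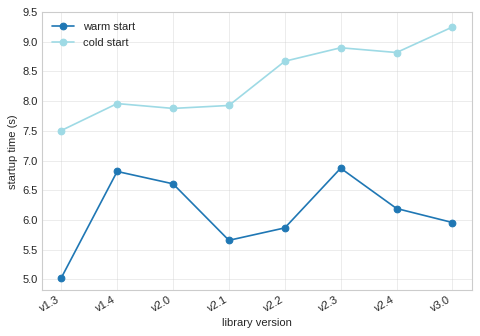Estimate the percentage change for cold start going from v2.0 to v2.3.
v2.0 ≈ 8.0, v2.3 ≈ 9.0; (9.0 − 8.0) / 8.0 ≈ +12.5%.

≈ +12.5%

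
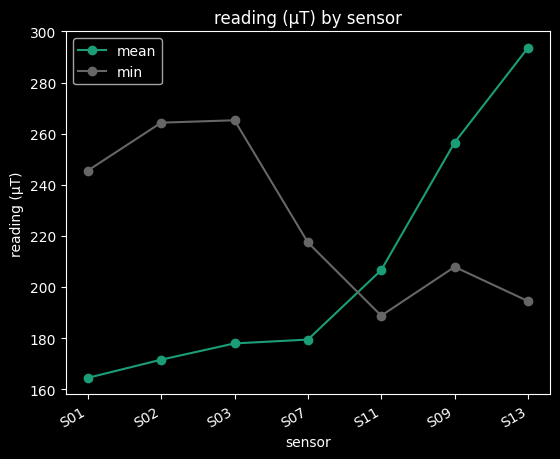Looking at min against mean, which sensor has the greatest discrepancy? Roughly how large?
S13, ≈ 100 µT

S13: min ≈ 200, mean ≈ 300 → gap ≈ 100. Next-largest (S02) is only ≈ 80.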